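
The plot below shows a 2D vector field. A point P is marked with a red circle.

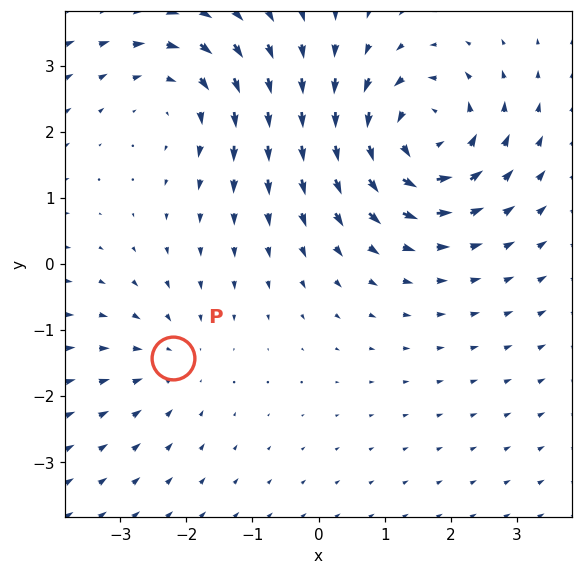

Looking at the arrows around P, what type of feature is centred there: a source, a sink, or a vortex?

At P (-2.2, -1.4) the arrows converge inward. Divergence about -2, curl ≈0 — negative divergence with near-zero curl is a sink.

sink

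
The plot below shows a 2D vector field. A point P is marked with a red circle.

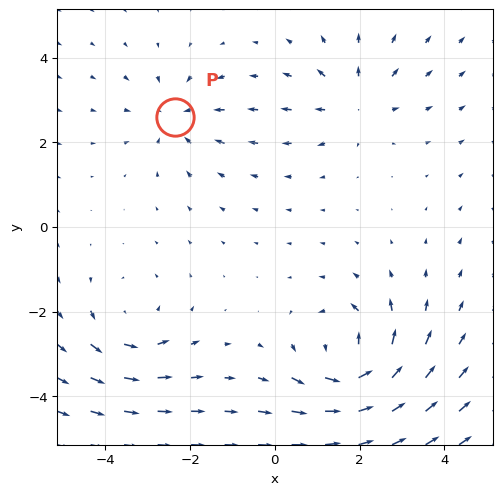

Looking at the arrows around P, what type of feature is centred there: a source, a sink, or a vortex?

sink

At P (-2.4, 2.6) the arrows converge inward. Divergence about -3, curl ≈0 — negative divergence with near-zero curl is a sink.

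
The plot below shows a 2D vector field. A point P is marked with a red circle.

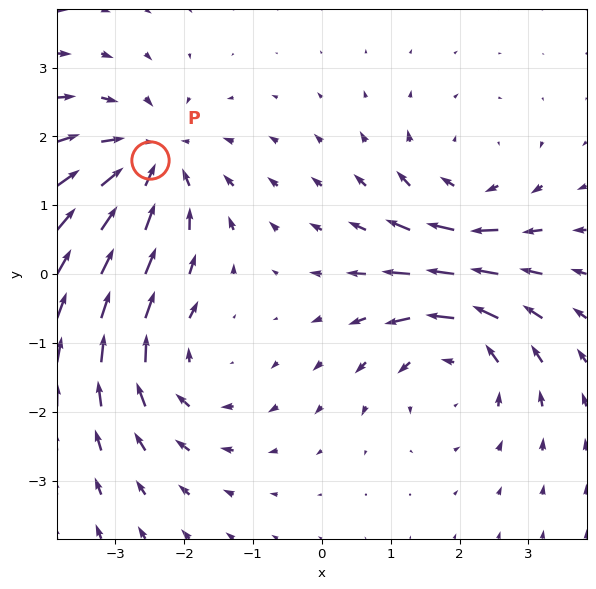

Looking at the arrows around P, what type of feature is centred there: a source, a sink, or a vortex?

At P (-2.5, 1.7) the arrows converge inward. Divergence about -5, curl ≈0 — negative divergence with near-zero curl is a sink.

sink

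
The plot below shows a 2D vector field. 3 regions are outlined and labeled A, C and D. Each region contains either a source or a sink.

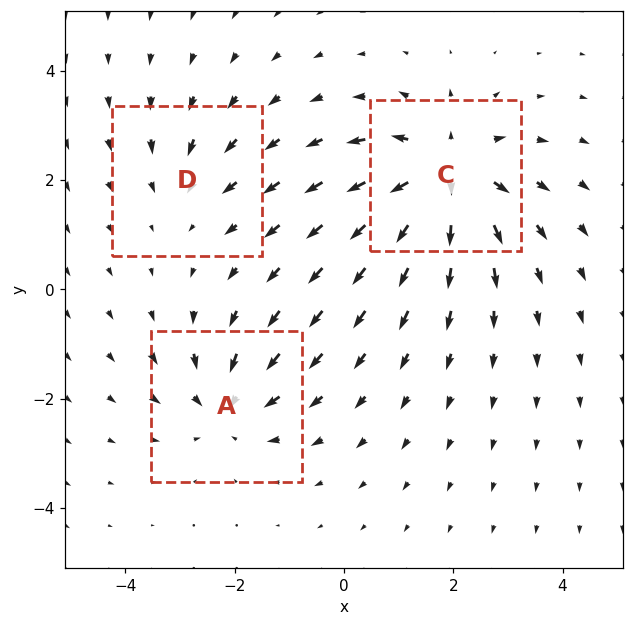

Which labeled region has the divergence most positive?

C

Divergence at each region's feature centre — A: about -3, C: about +5, D: about -2. Region C is most positive.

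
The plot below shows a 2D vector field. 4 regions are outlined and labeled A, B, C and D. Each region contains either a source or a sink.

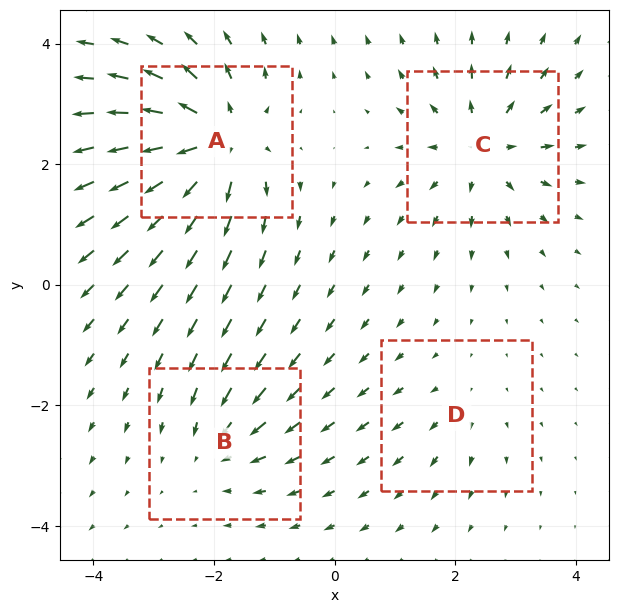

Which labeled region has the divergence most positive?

A

Divergence at each region's feature centre — A: about +8, B: about -4, C: about +6, D: about +2. Region A is most positive.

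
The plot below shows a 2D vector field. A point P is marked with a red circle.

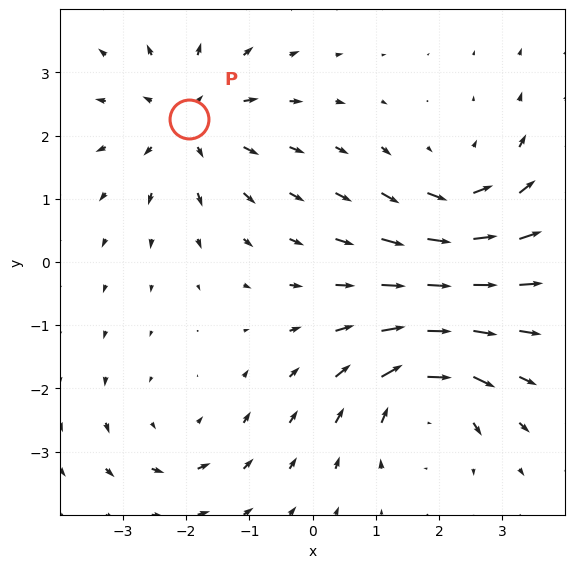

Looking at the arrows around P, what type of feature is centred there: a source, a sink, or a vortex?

At P (-2.0, 2.3) the arrows spread outward. Divergence about +5, curl ≈0 — positive divergence with near-zero curl is a source.

source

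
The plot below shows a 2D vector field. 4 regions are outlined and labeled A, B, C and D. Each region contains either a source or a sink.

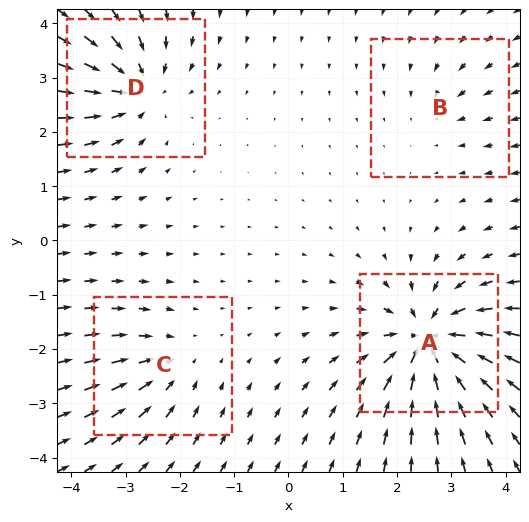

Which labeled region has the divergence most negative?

Divergence at each region's feature centre — A: about -9, B: about -3, C: about -4, D: about -6. Region A is most negative.

A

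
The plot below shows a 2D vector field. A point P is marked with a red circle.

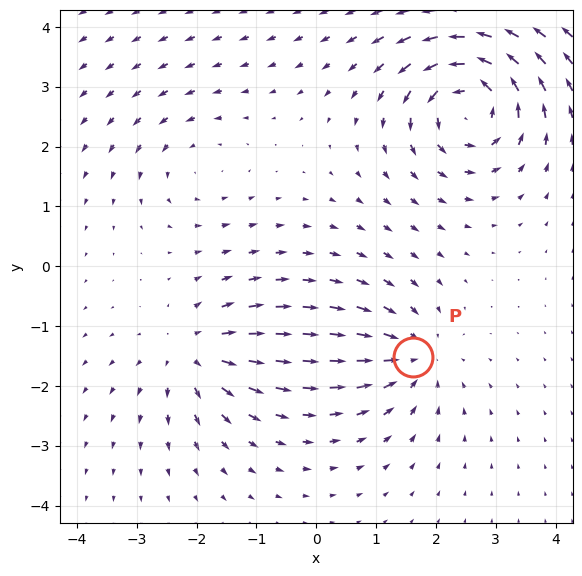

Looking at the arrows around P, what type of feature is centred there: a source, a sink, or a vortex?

sink

At P (1.6, -1.5) the arrows converge inward. Divergence about -4, curl ≈0 — negative divergence with near-zero curl is a sink.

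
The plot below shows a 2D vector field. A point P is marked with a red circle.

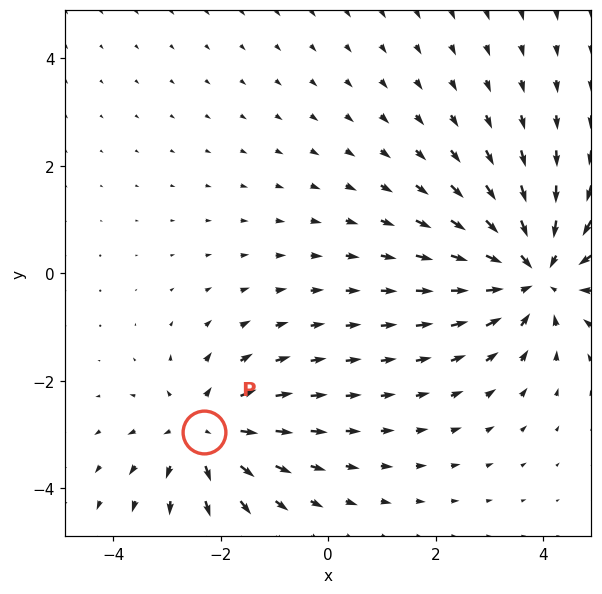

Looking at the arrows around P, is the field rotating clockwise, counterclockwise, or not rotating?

not rotating

Near P at (-2.3, -2.9) the arrows show no circulation. The curl there is ≈0.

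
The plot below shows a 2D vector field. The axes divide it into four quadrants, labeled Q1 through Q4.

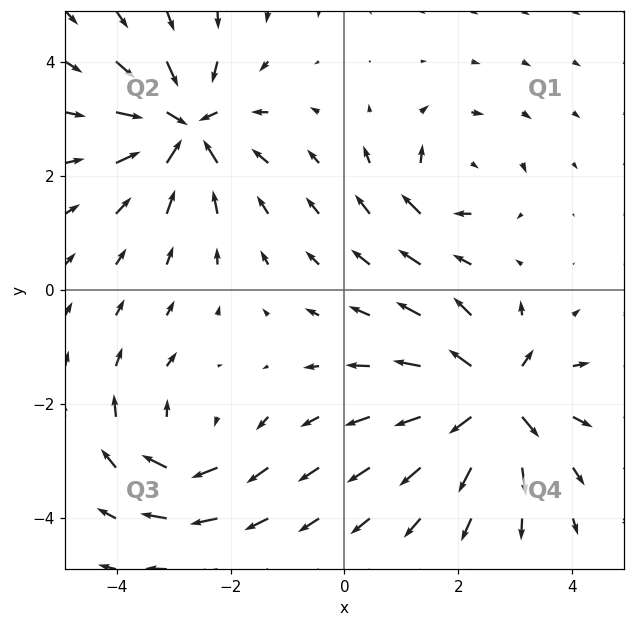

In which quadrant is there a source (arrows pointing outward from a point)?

Q4

The source sits at approximately (2.6, -1.9), which lies in quadrant Q4. The divergence there is about +6, positive as expected for a source.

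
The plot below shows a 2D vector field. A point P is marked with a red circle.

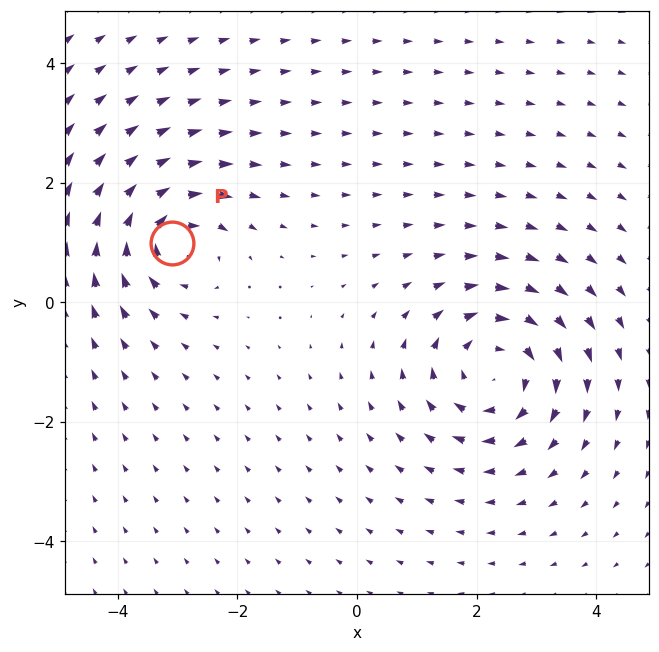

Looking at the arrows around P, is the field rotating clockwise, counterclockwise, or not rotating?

Near P at (-3.1, 1.0) the arrows circulate clockwise. The curl (z-component) there is about -4; negative curl means clockwise rotation.

clockwise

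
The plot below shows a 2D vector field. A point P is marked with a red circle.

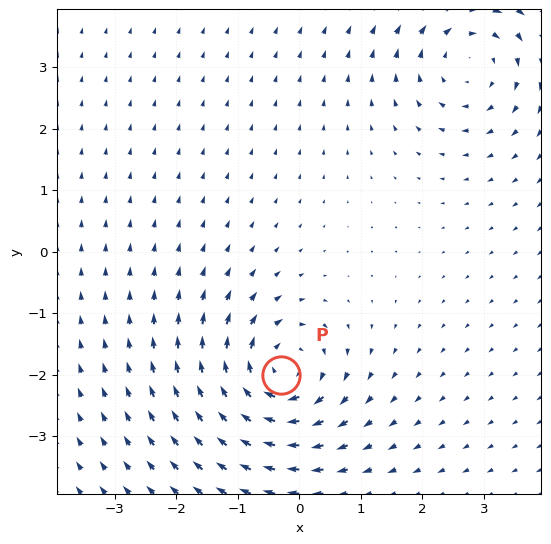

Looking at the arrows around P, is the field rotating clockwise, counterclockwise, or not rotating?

Near P at (-0.3, -2.0) the arrows circulate clockwise. The curl (z-component) there is about -6; negative curl means clockwise rotation.

clockwise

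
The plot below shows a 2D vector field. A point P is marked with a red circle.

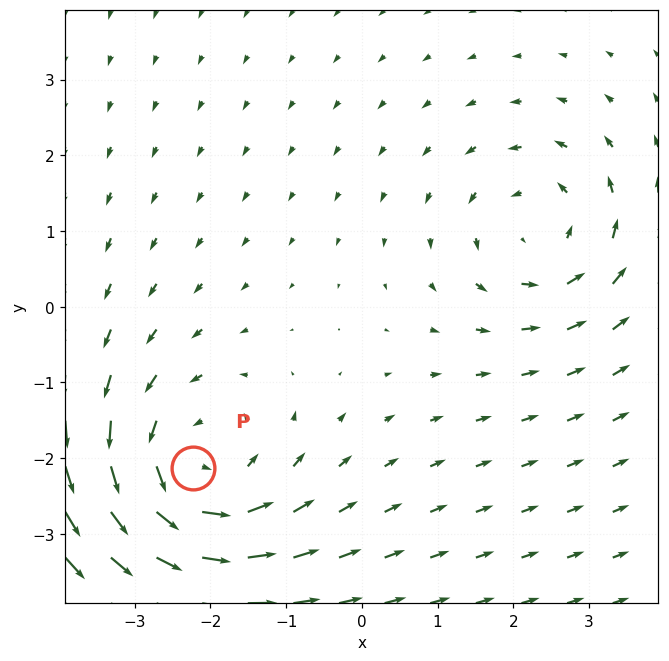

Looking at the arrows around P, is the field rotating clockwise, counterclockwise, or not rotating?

counterclockwise

Near P at (-2.2, -2.1) the arrows circulate counterclockwise. The curl (z-component) there is about +3; positive curl means counterclockwise rotation.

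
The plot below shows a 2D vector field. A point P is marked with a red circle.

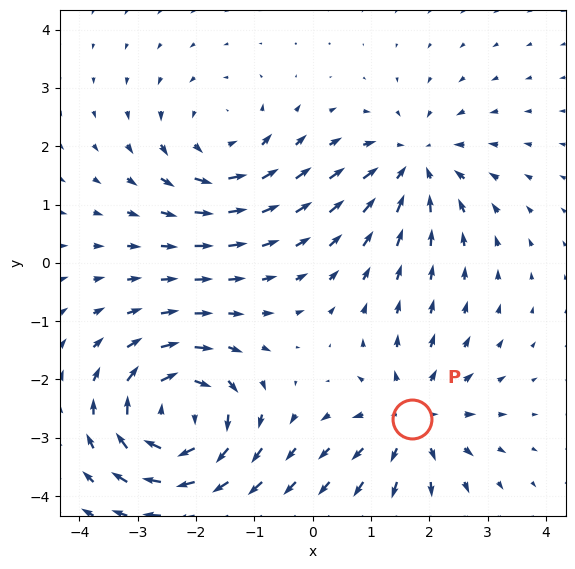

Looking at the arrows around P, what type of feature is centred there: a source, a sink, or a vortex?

At P (1.7, -2.7) the arrows spread outward. Divergence about +4, curl ≈0 — positive divergence with near-zero curl is a source.

source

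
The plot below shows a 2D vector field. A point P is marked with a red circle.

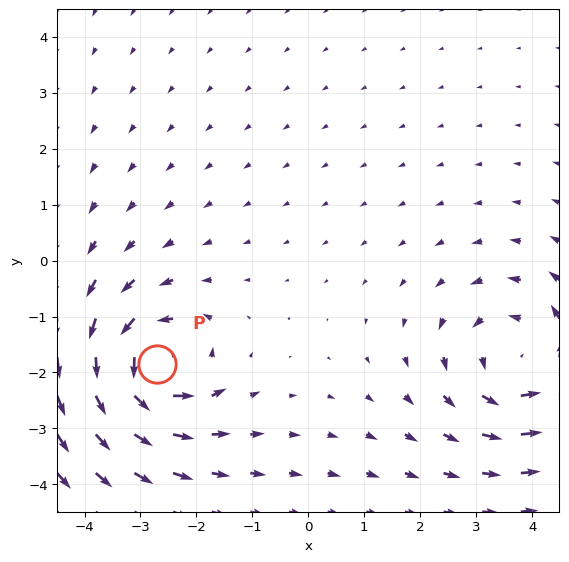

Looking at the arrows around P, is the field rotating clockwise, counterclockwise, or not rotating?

Near P at (-2.7, -1.8) the arrows circulate counterclockwise. The curl (z-component) there is about +7; positive curl means counterclockwise rotation.

counterclockwise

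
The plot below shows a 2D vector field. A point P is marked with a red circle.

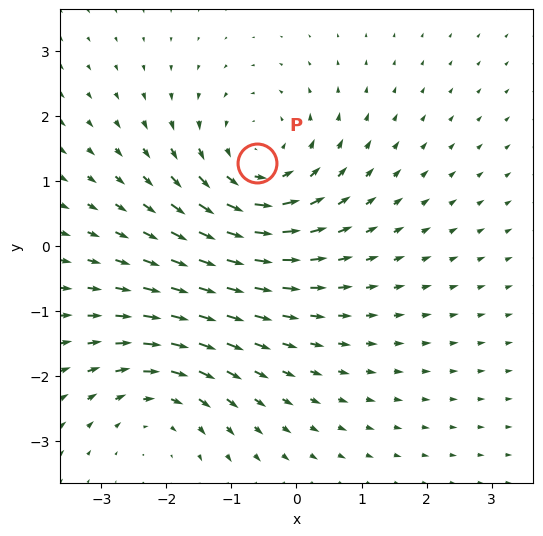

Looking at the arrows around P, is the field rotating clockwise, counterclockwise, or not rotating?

Near P at (-0.6, 1.3) the arrows circulate counterclockwise. The curl (z-component) there is about +3; positive curl means counterclockwise rotation.

counterclockwise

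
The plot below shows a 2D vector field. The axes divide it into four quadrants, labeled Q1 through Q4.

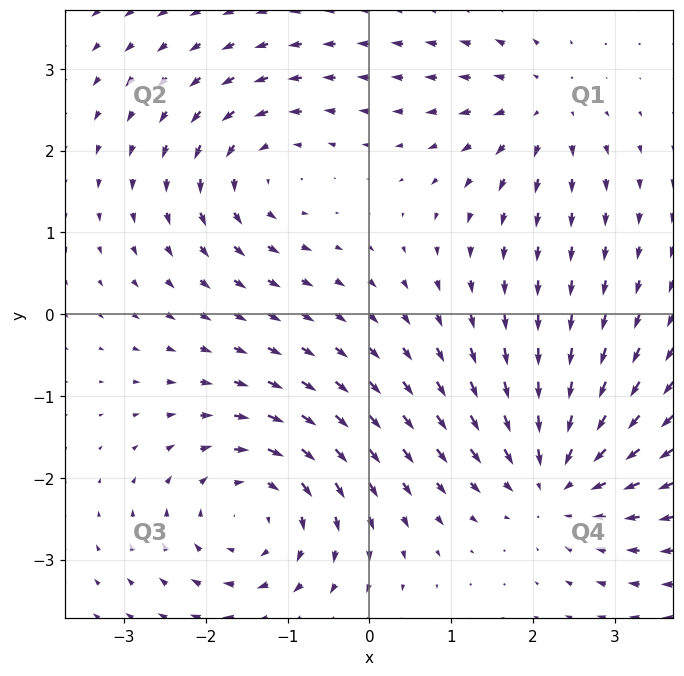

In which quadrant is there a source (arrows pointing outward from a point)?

The source sits at approximately (2.1, 2.5), which lies in quadrant Q1. The divergence there is about +4, positive as expected for a source.

Q1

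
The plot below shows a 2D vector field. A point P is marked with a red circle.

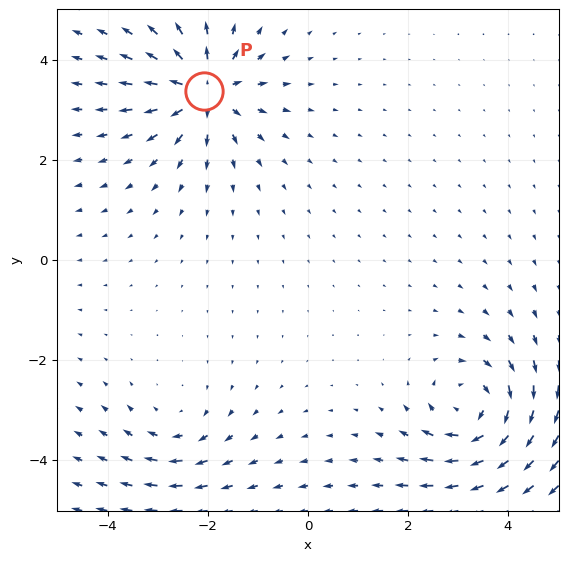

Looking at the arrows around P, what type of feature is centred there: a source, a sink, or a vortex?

source

At P (-2.1, 3.4) the arrows spread outward. Divergence about +6, curl ≈0 — positive divergence with near-zero curl is a source.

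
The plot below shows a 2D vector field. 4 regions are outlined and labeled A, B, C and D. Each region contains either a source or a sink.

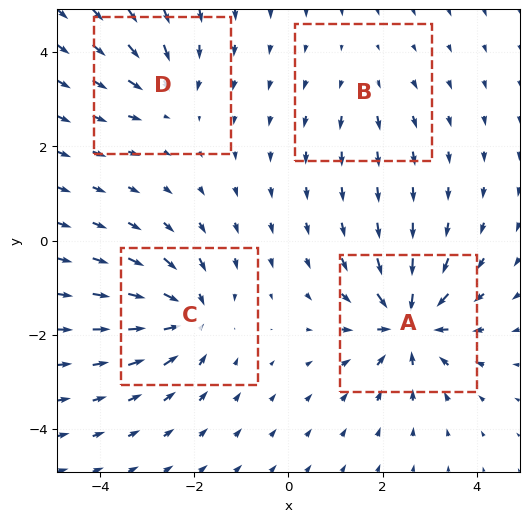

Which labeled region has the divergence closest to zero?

B

Divergence at each region's feature centre — A: about -8, B: about +2, C: about -6, D: about -4. Region B is closest to zero.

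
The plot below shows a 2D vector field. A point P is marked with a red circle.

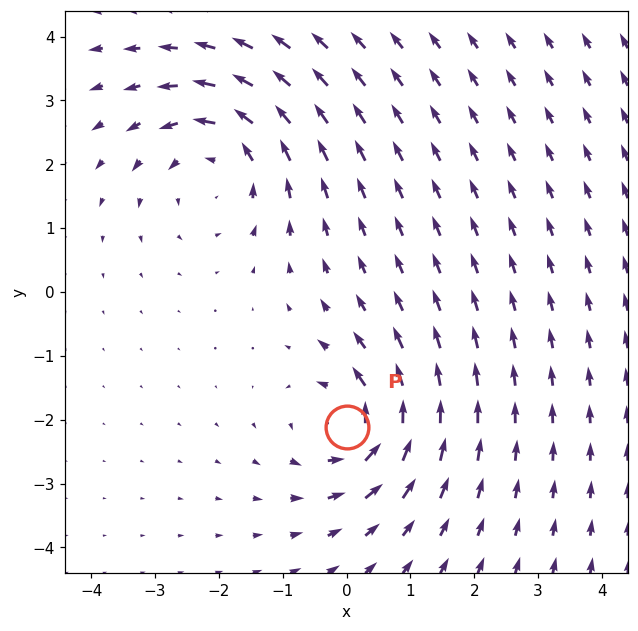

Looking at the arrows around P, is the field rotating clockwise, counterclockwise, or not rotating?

counterclockwise

Near P at (0.0, -2.1) the arrows circulate counterclockwise. The curl (z-component) there is about +5; positive curl means counterclockwise rotation.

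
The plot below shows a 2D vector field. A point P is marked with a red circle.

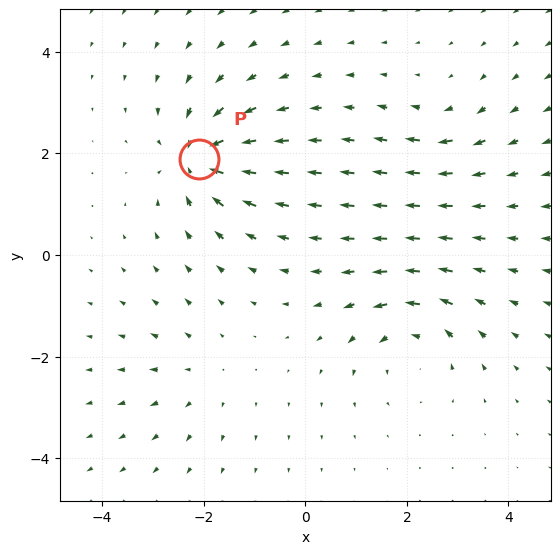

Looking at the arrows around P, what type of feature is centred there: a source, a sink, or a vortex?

sink

At P (-2.1, 1.9) the arrows converge inward. Divergence about -7, curl ≈0 — negative divergence with near-zero curl is a sink.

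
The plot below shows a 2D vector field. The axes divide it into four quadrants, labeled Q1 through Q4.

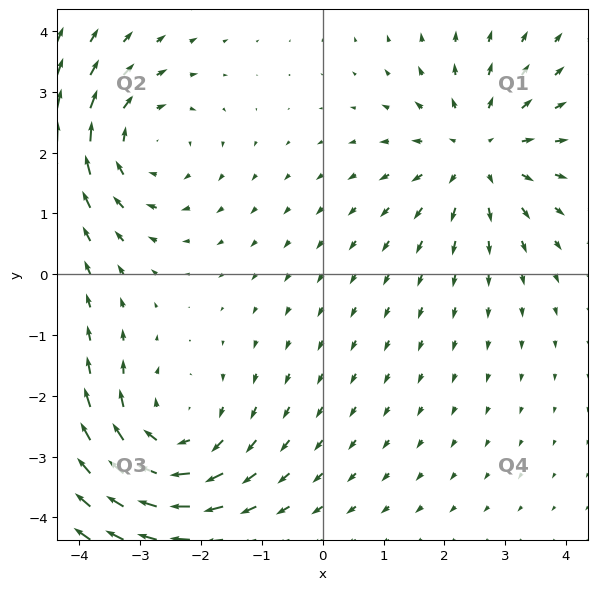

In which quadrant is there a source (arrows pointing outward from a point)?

The source sits at approximately (2.6, 2.0), which lies in quadrant Q1. The divergence there is about +3, positive as expected for a source.

Q1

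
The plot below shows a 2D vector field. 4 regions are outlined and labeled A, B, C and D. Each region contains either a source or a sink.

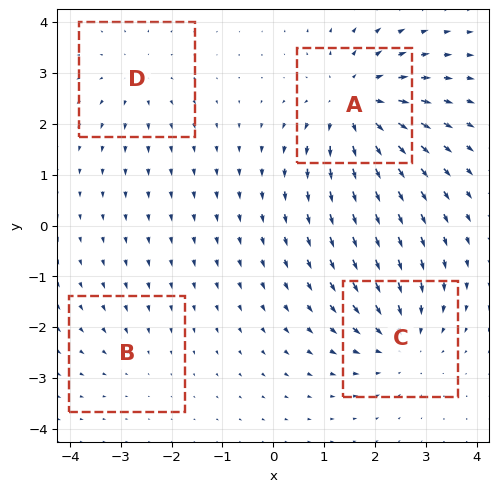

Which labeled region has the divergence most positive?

A

Divergence at each region's feature centre — A: about +6, B: about -2, C: about -5, D: about +3. Region A is most positive.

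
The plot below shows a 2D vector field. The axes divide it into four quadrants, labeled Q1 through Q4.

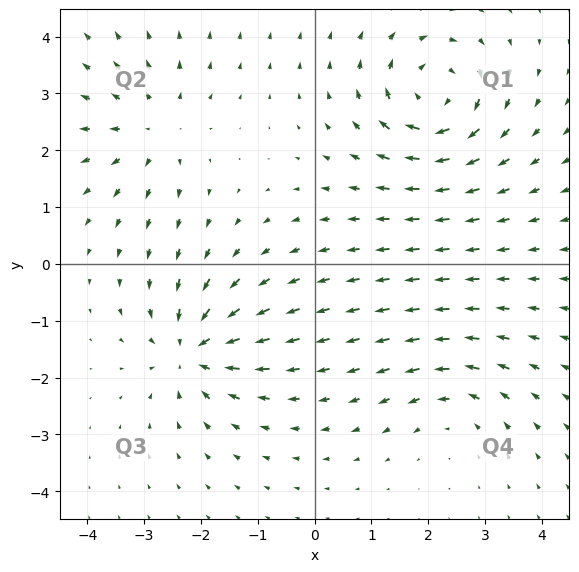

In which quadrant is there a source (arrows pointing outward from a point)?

Q2

The source sits at approximately (-2.8, 2.4), which lies in quadrant Q2. The divergence there is about +4, positive as expected for a source.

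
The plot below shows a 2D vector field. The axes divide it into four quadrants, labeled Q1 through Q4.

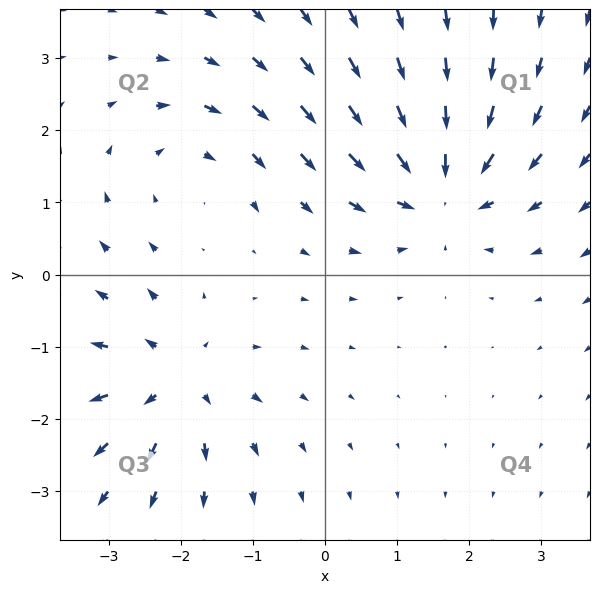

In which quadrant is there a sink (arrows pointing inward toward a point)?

The sink sits at approximately (1.6, 1.2), which lies in quadrant Q1. The divergence there is about -5, negative as expected for a sink.

Q1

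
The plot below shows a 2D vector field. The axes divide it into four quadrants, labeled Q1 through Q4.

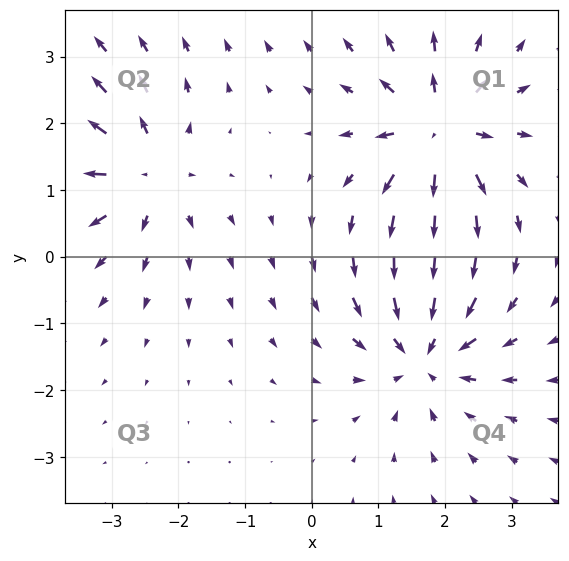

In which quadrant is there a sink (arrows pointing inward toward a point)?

Q4

The sink sits at approximately (1.7, -1.4), which lies in quadrant Q4. The divergence there is about -5, negative as expected for a sink.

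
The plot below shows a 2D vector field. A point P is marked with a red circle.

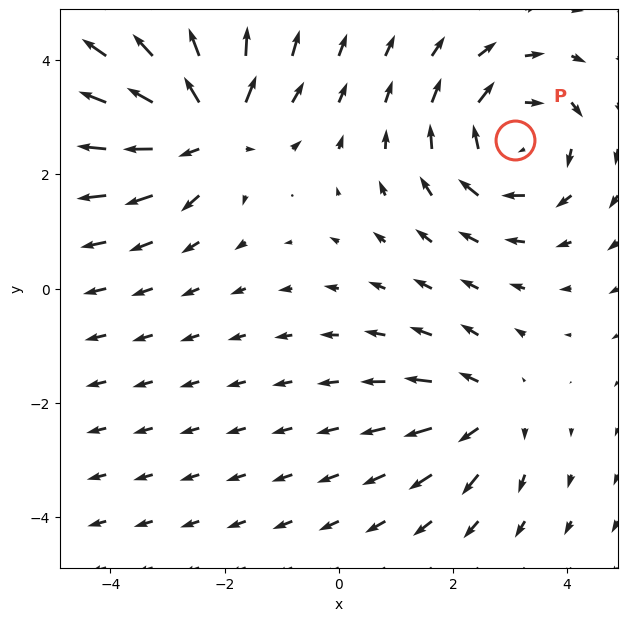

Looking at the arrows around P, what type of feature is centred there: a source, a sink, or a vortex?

vortex

At P (3.1, 2.6) the arrows circulate clockwise. Divergence ≈0, curl about -4 — near-zero divergence with nonzero curl is a vortex.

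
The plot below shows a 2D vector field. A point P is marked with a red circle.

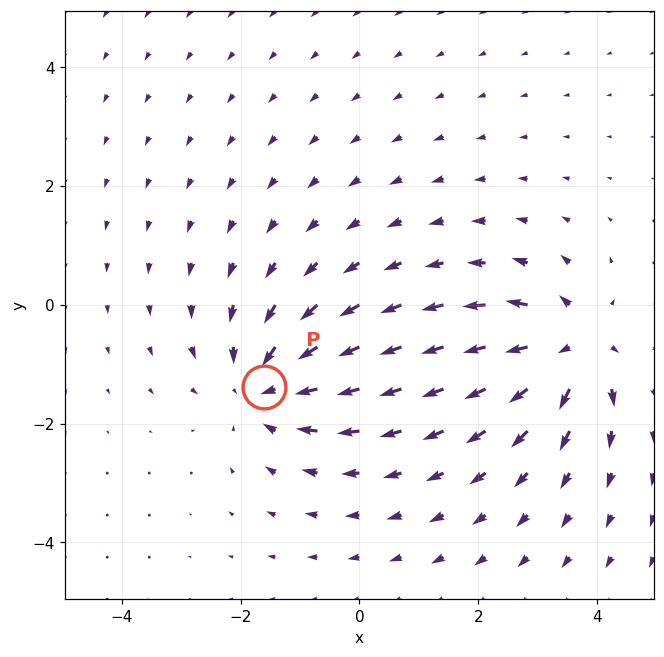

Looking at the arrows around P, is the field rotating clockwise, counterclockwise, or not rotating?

not rotating

Near P at (-1.6, -1.4) the arrows show no circulation. The curl there is ≈0.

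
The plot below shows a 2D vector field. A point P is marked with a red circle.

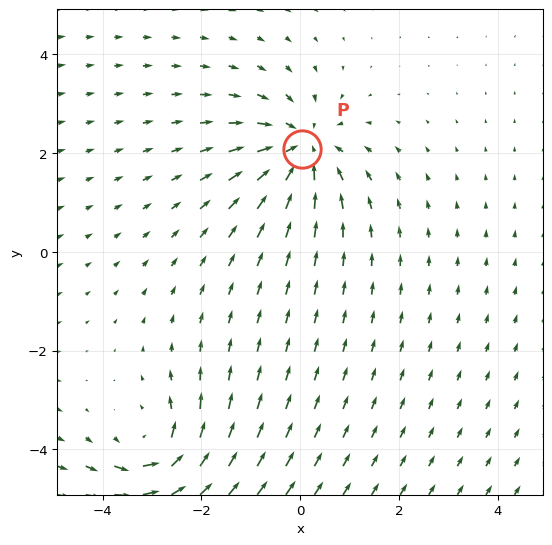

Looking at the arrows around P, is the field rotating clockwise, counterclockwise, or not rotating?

Near P at (0.0, 2.1) the arrows show no circulation. The curl there is ≈0.

not rotating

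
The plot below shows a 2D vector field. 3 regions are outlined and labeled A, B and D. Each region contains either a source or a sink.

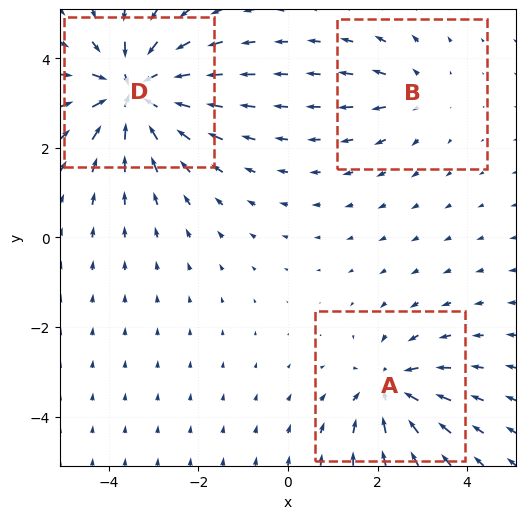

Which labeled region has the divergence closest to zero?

B

Divergence at each region's feature centre — A: about -4, B: about +2, D: about -6. Region B is closest to zero.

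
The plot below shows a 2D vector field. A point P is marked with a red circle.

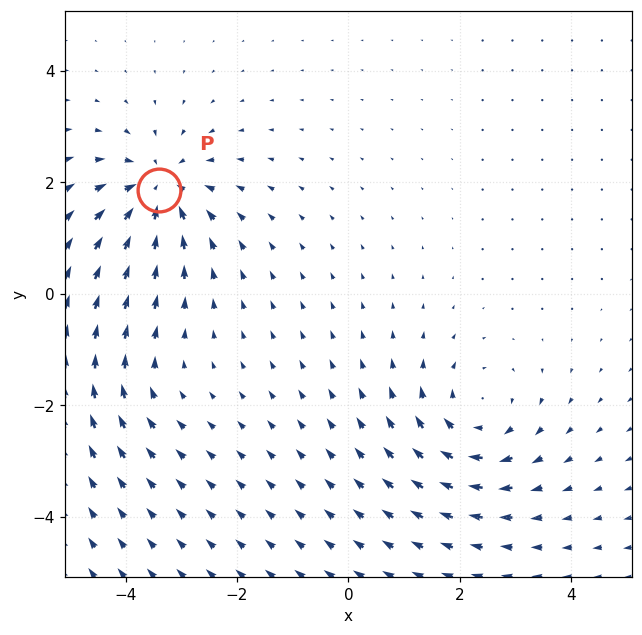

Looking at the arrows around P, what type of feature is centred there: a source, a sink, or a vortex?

At P (-3.4, 1.9) the arrows converge inward. Divergence about -6, curl ≈0 — negative divergence with near-zero curl is a sink.

sink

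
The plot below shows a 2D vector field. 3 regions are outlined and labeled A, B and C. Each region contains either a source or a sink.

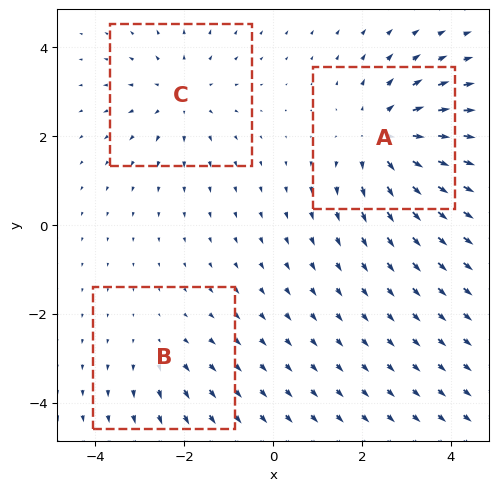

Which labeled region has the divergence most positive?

A

Divergence at each region's feature centre — A: about +4, B: about +2, C: about +3. Region A is most positive.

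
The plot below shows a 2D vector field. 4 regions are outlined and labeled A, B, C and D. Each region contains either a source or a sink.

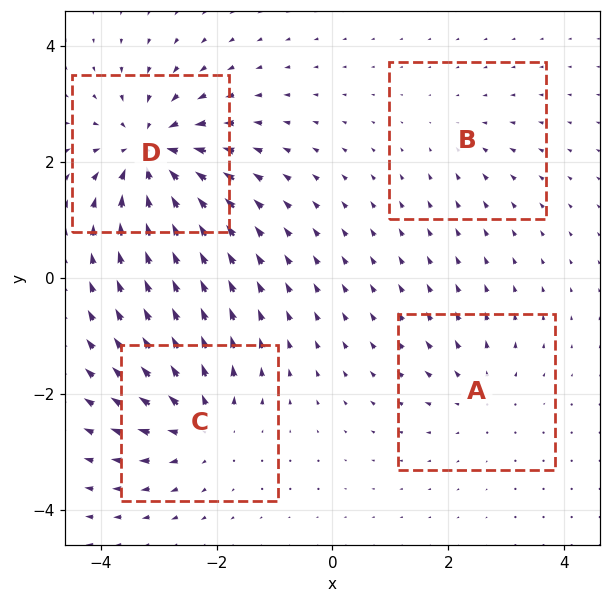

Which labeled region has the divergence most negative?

D

Divergence at each region's feature centre — A: about +4, B: about -2, C: about +6, D: about -8. Region D is most negative.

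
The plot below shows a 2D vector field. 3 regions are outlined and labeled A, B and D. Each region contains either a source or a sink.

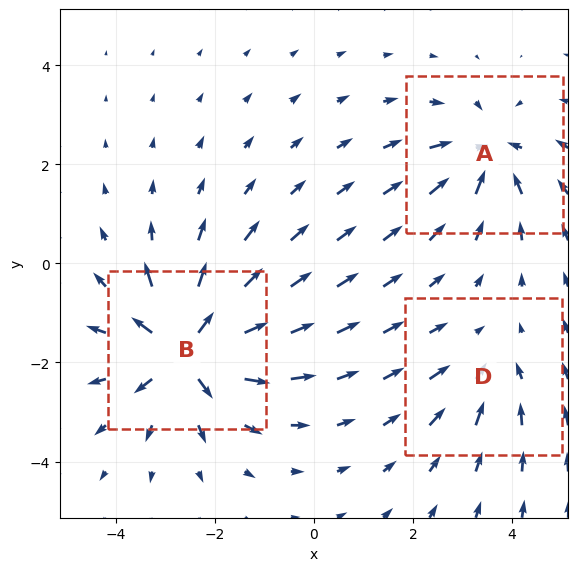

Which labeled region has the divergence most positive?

B

Divergence at each region's feature centre — A: about -4, B: about +6, D: about -2. Region B is most positive.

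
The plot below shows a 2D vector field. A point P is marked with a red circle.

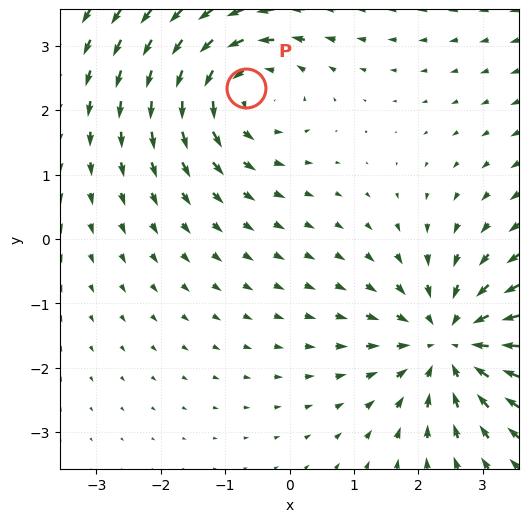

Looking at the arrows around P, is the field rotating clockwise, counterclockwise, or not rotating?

Near P at (-0.7, 2.3) the arrows circulate counterclockwise. The curl (z-component) there is about +3; positive curl means counterclockwise rotation.

counterclockwise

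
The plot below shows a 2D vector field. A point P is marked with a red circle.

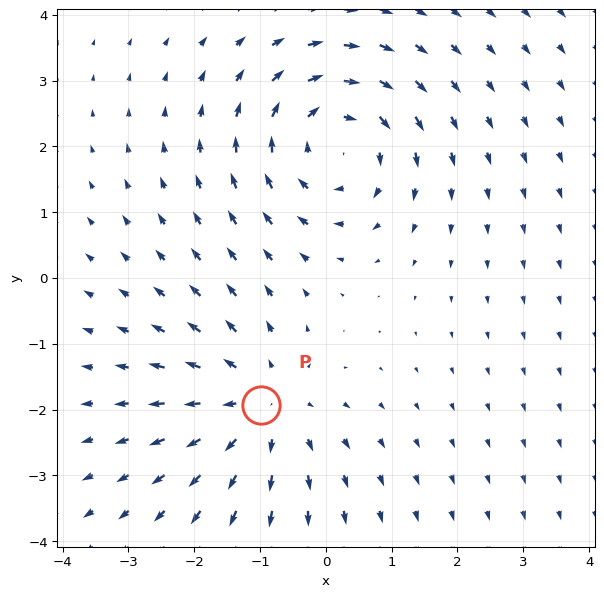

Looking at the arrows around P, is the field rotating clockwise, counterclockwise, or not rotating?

not rotating

Near P at (-1.0, -1.9) the arrows show no circulation. The curl there is ≈0.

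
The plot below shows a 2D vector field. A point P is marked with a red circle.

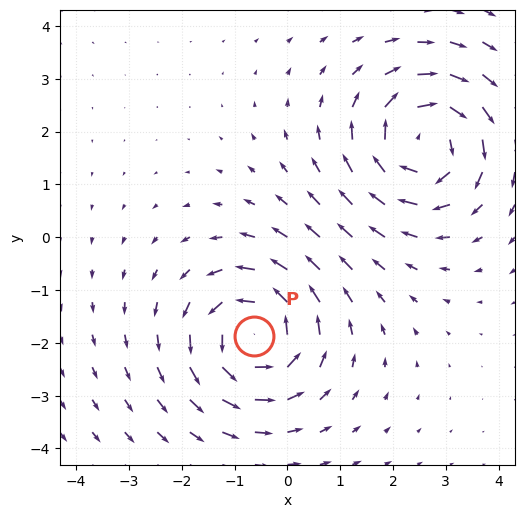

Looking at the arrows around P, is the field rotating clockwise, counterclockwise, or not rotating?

Near P at (-0.6, -1.9) the arrows circulate counterclockwise. The curl (z-component) there is about +5; positive curl means counterclockwise rotation.

counterclockwise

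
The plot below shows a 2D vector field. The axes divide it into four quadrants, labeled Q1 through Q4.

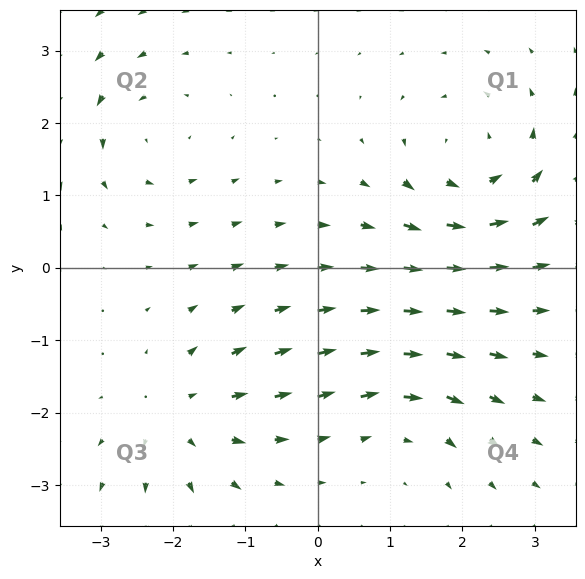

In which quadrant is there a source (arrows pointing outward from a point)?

The source sits at approximately (-1.9, -2.0), which lies in quadrant Q3. The divergence there is about +5, positive as expected for a source.

Q3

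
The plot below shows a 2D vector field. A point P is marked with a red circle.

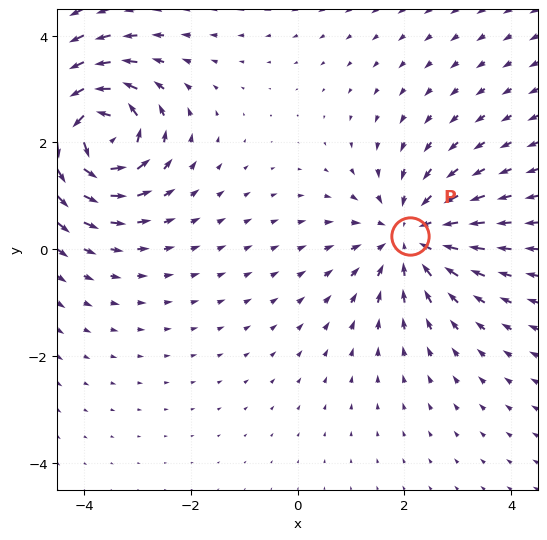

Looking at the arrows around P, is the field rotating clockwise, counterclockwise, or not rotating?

not rotating

Near P at (2.1, 0.3) the arrows show no circulation. The curl there is ≈0.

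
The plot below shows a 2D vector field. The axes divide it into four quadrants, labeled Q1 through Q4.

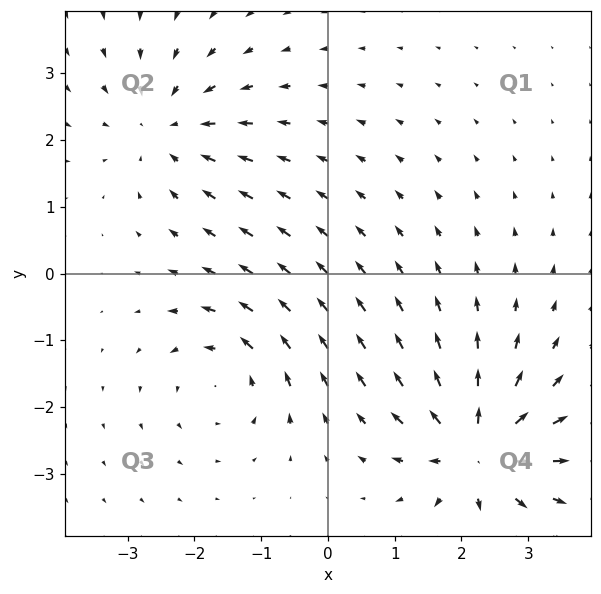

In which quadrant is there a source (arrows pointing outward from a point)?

The source sits at approximately (2.2, -2.6), which lies in quadrant Q4. The divergence there is about +7, positive as expected for a source.

Q4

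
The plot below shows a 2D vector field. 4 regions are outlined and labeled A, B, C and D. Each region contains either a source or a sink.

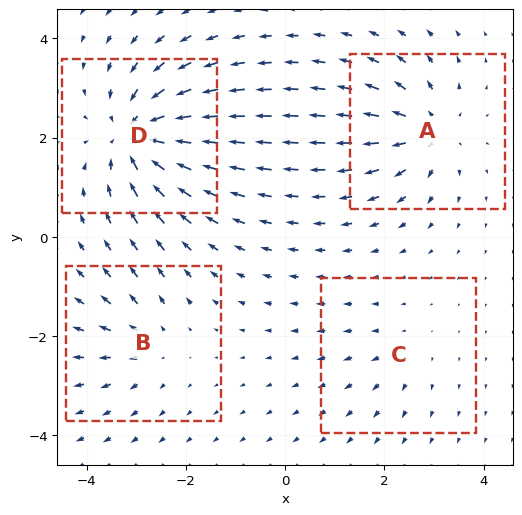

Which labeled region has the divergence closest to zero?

Divergence at each region's feature centre — A: about +5, B: about +3, C: about +2, D: about -7. Region C is closest to zero.

C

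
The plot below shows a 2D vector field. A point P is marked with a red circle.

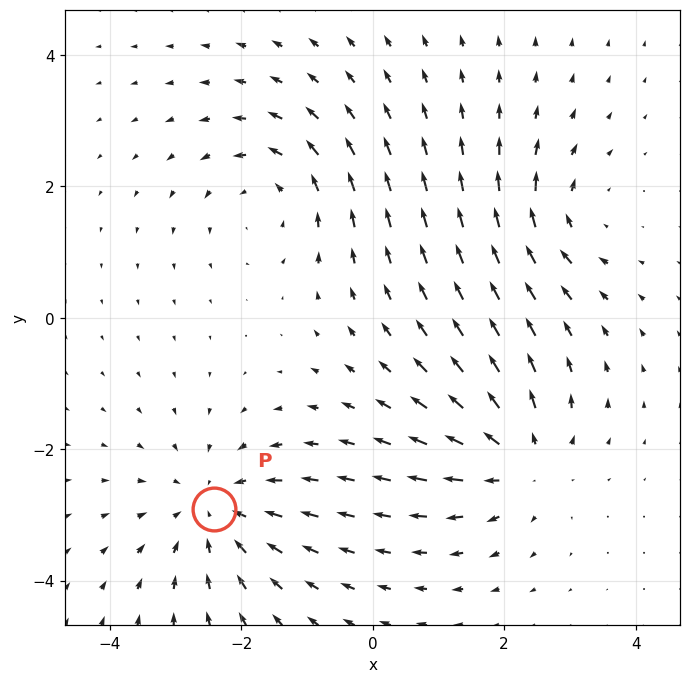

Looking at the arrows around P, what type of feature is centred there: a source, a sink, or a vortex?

At P (-2.4, -2.9) the arrows converge inward. Divergence about -4, curl ≈0 — negative divergence with near-zero curl is a sink.

sink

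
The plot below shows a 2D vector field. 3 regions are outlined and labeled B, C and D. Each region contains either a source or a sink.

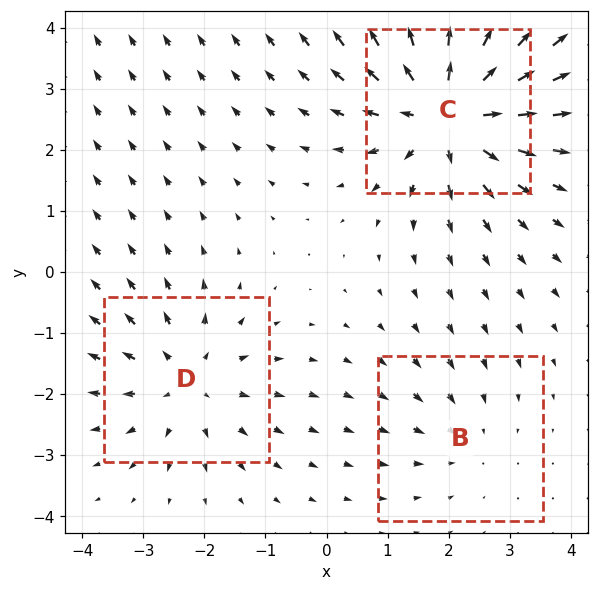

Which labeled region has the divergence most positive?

Divergence at each region's feature centre — B: about -2, C: about +5, D: about +3. Region C is most positive.

C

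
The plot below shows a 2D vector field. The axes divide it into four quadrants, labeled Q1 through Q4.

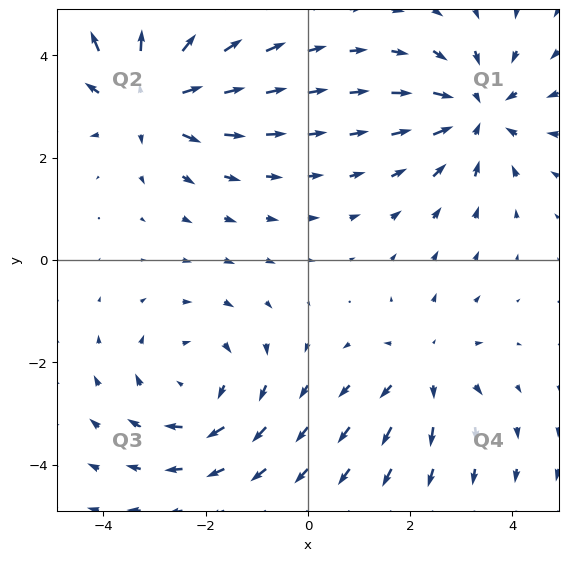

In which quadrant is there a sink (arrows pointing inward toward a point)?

The sink sits at approximately (3.3, 2.9), which lies in quadrant Q1. The divergence there is about -4, negative as expected for a sink.

Q1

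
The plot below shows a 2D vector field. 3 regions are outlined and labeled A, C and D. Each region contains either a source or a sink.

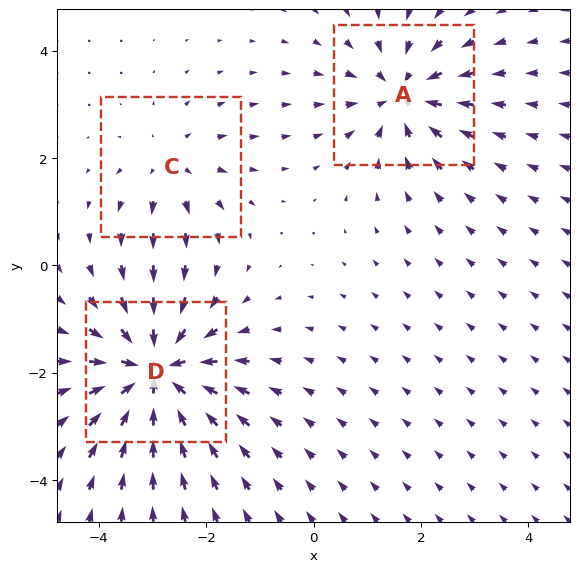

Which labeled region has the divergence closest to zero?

Divergence at each region's feature centre — A: about -4, C: about +2, D: about -5. Region C is closest to zero.

C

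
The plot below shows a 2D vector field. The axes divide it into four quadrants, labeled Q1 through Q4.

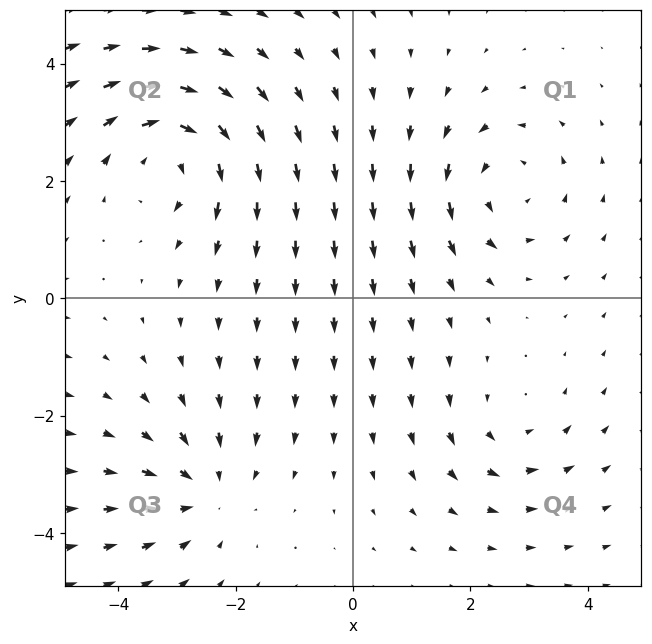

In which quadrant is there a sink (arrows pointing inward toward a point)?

Q3

The sink sits at approximately (-2.5, -3.3), which lies in quadrant Q3. The divergence there is about -3, negative as expected for a sink.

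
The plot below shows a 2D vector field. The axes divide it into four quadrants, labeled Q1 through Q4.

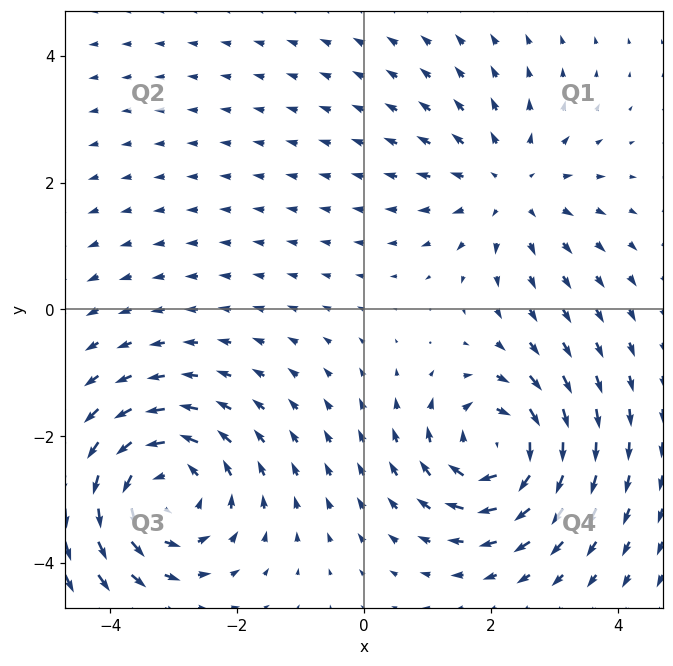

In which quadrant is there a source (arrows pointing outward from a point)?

Q1

The source sits at approximately (2.3, 1.9), which lies in quadrant Q1. The divergence there is about +3, positive as expected for a source.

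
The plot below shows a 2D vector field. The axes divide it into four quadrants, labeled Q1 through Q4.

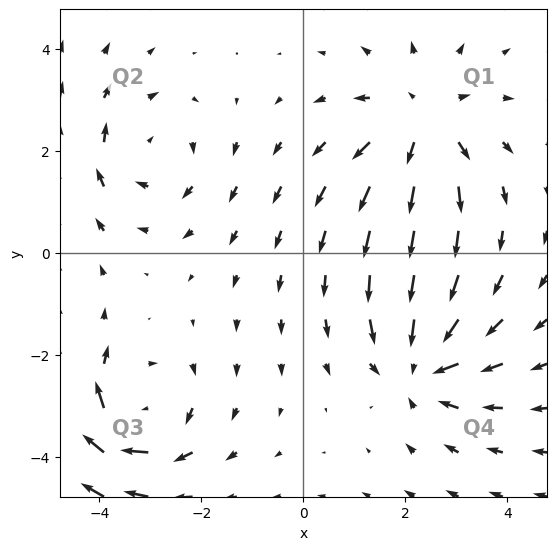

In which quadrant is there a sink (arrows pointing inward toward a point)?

The sink sits at approximately (2.3, -2.2), which lies in quadrant Q4. The divergence there is about -5, negative as expected for a sink.

Q4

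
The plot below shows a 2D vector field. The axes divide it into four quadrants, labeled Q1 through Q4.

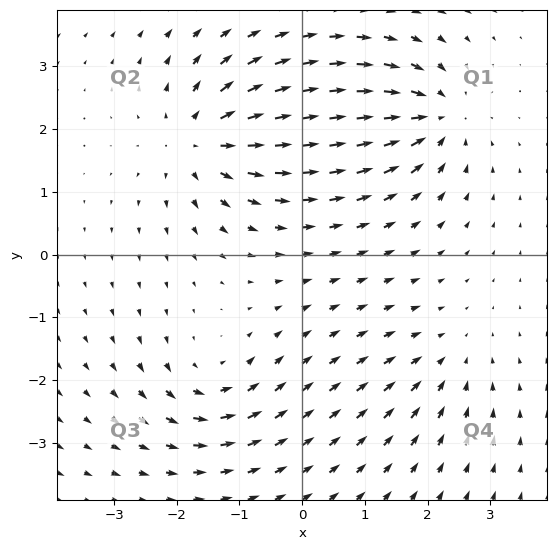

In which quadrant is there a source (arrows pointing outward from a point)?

Q2

The source sits at approximately (-1.6, 1.8), which lies in quadrant Q2. The divergence there is about +6, positive as expected for a source.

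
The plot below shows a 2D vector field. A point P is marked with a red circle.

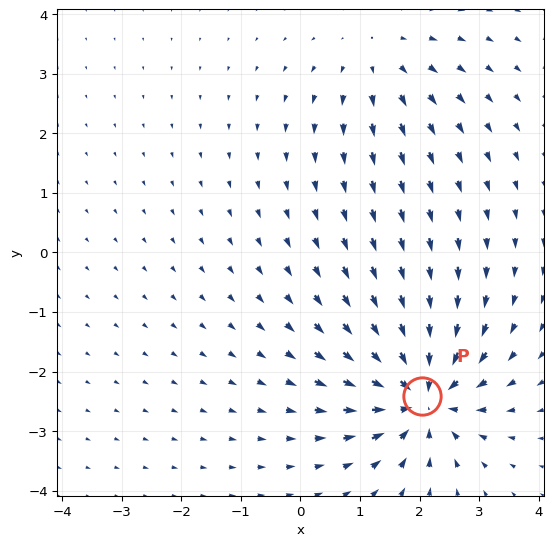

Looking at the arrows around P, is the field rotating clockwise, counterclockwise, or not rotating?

Near P at (2.0, -2.4) the arrows show no circulation. The curl there is ≈0.

not rotating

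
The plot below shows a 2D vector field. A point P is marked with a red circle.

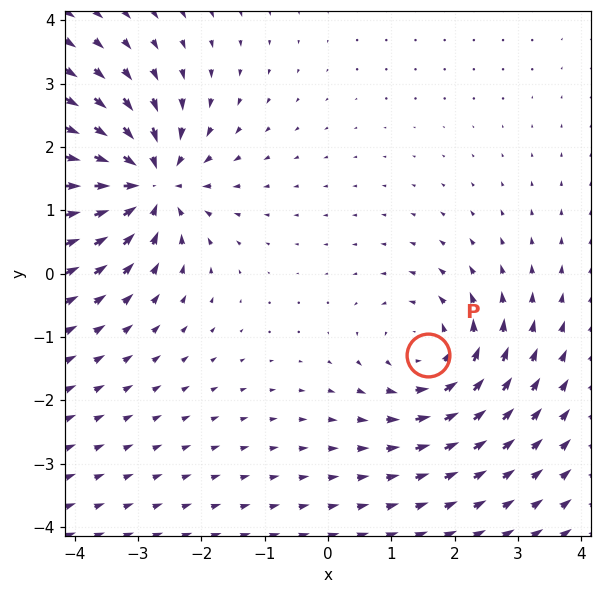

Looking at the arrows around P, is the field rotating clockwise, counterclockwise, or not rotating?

counterclockwise

Near P at (1.6, -1.3) the arrows circulate counterclockwise. The curl (z-component) there is about +3; positive curl means counterclockwise rotation.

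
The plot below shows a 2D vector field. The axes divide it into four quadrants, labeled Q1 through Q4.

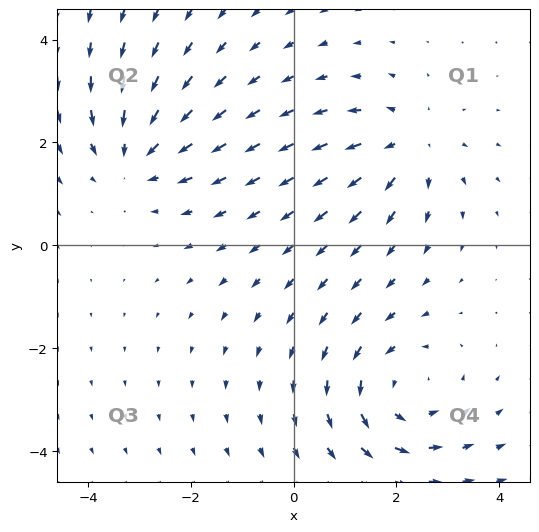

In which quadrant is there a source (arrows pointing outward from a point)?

The source sits at approximately (2.2, 2.0), which lies in quadrant Q1. The divergence there is about +4, positive as expected for a source.

Q1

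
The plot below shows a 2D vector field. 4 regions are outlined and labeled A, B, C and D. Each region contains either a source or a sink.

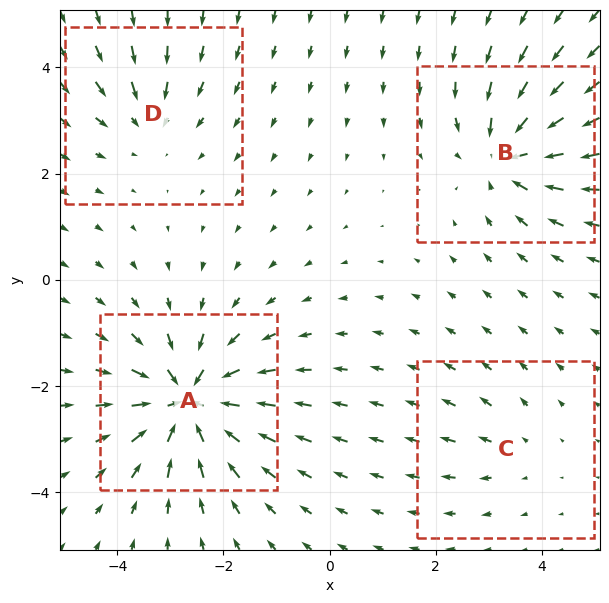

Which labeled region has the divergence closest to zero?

Divergence at each region's feature centre — A: about -7, B: about -5, C: about +2, D: about -3. Region C is closest to zero.

C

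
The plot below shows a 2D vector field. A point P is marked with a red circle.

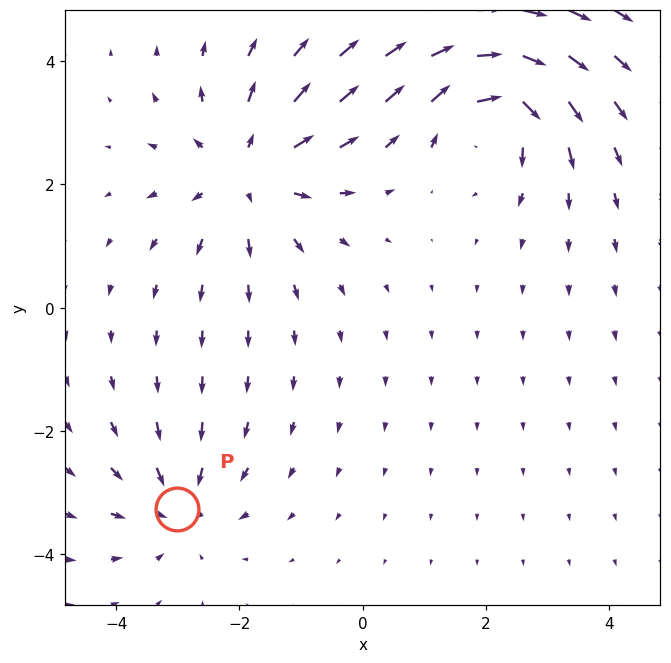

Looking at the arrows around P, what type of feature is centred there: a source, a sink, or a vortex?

sink

At P (-3.0, -3.3) the arrows converge inward. Divergence about -3, curl ≈0 — negative divergence with near-zero curl is a sink.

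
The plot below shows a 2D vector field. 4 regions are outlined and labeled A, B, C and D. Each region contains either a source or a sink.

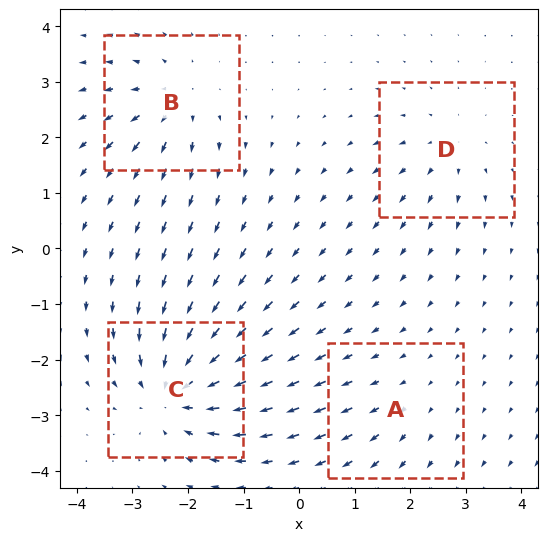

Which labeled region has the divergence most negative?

C

Divergence at each region's feature centre — A: about +2, B: about +5, C: about -7, D: about +4. Region C is most negative.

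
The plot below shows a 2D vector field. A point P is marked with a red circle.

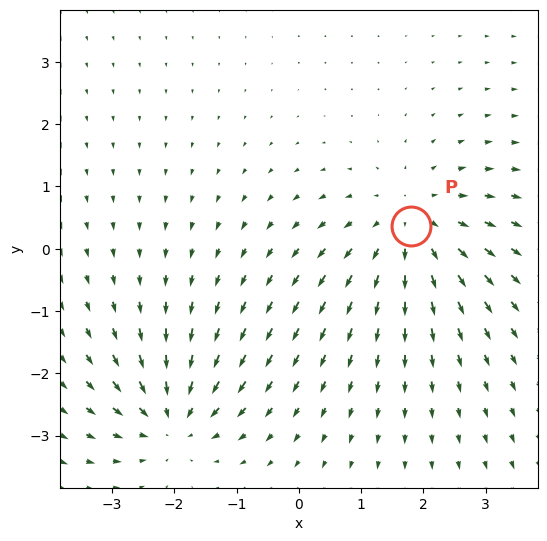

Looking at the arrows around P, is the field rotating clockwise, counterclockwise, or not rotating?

not rotating

Near P at (1.8, 0.4) the arrows show no circulation. The curl there is ≈0.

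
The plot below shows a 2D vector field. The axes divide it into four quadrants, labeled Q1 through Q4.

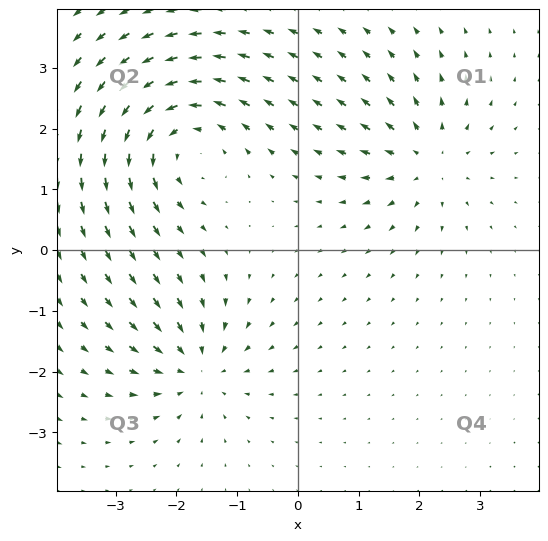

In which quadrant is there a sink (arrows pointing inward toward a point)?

Q3

The sink sits at approximately (-1.7, -1.9), which lies in quadrant Q3. The divergence there is about -4, negative as expected for a sink.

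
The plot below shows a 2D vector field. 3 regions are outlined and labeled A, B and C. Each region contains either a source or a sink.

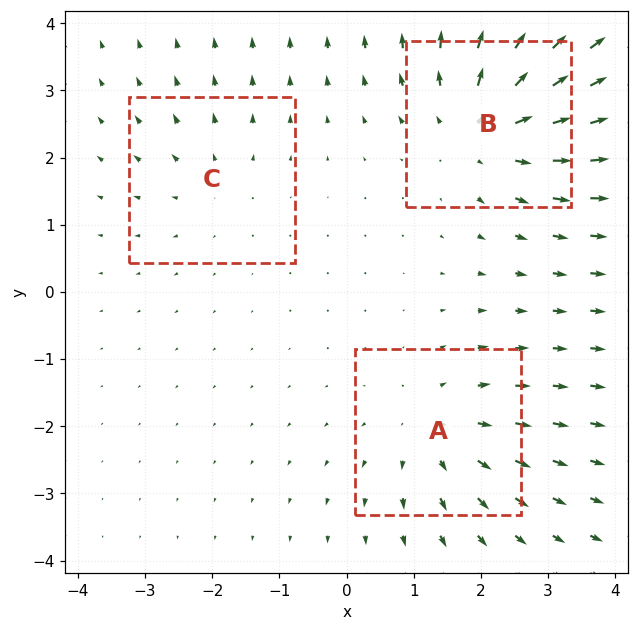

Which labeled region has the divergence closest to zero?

C

Divergence at each region's feature centre — A: about +3, B: about +4, C: about +2. Region C is closest to zero.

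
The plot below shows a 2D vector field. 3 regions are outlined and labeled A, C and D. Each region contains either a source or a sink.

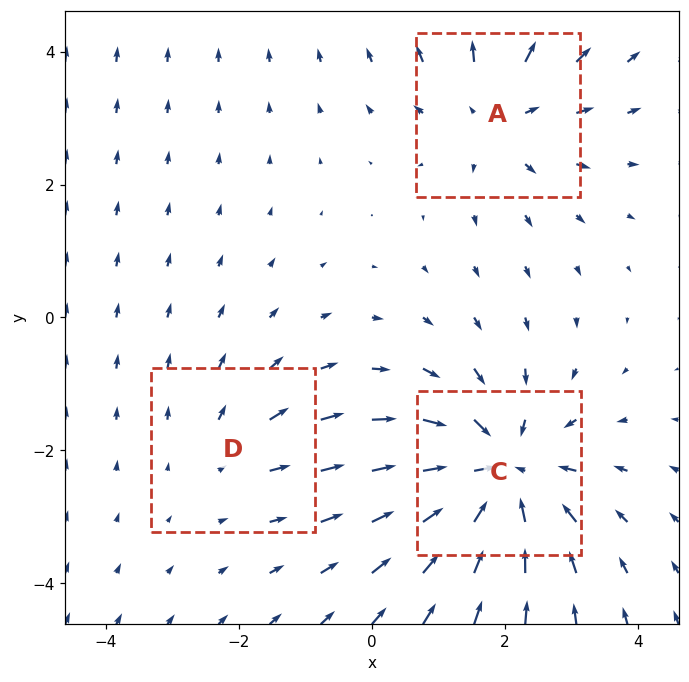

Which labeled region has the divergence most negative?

C

Divergence at each region's feature centre — A: about +3, C: about -5, D: about +2. Region C is most negative.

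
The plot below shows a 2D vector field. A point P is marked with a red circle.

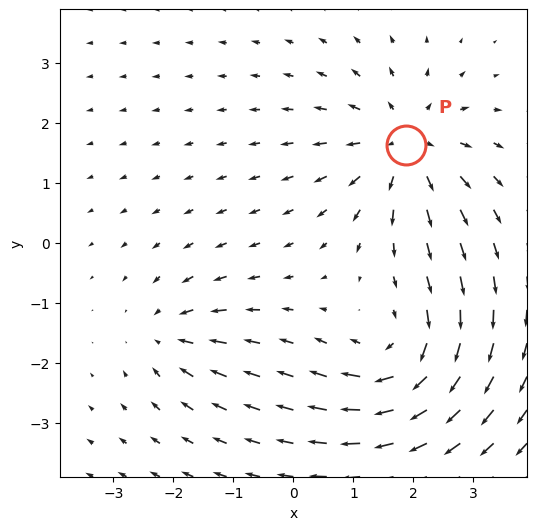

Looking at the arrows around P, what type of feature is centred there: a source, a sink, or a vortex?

source

At P (1.9, 1.6) the arrows spread outward. Divergence about +5, curl ≈0 — positive divergence with near-zero curl is a source.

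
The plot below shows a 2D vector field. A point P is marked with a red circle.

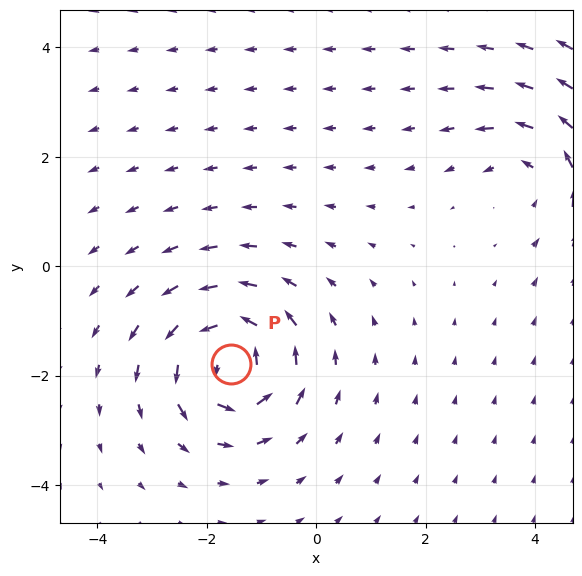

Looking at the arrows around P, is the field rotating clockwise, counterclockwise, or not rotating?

Near P at (-1.6, -1.8) the arrows circulate counterclockwise. The curl (z-component) there is about +7; positive curl means counterclockwise rotation.

counterclockwise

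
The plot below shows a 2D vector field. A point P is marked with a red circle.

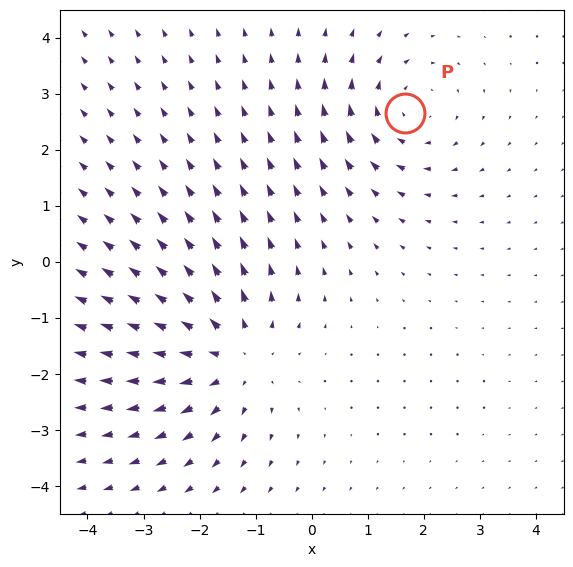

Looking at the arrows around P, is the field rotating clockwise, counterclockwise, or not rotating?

clockwise

Near P at (1.7, 2.7) the arrows circulate clockwise. The curl (z-component) there is about -3; negative curl means clockwise rotation.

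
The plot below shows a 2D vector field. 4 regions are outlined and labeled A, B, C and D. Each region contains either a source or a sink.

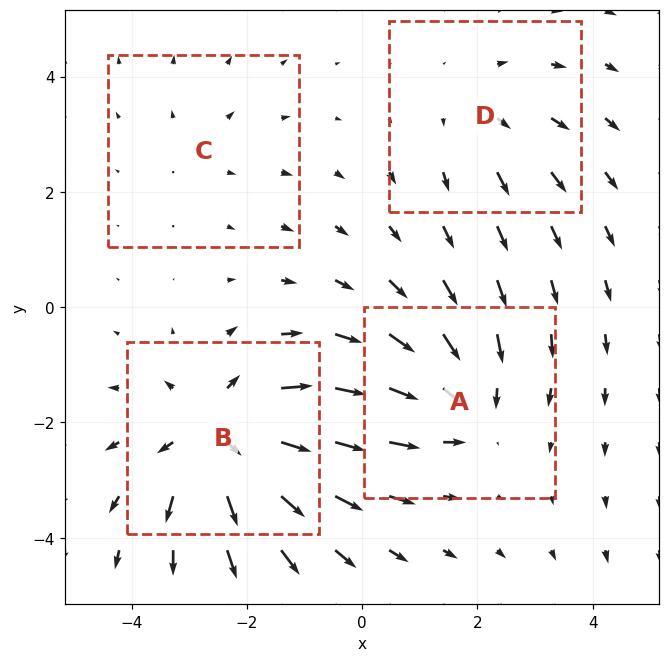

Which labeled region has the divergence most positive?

Divergence at each region's feature centre — A: about -4, B: about +6, C: about +2, D: about +3. Region B is most positive.

B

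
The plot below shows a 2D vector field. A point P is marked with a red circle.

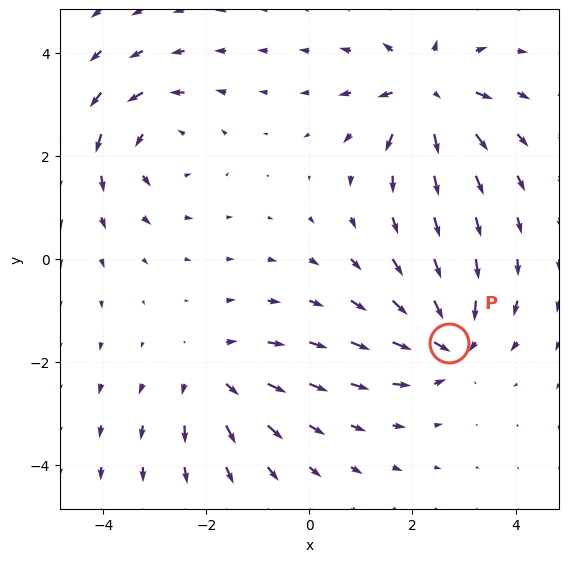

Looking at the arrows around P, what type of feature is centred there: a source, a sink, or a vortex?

sink

At P (2.7, -1.6) the arrows converge inward. Divergence about -6, curl ≈0 — negative divergence with near-zero curl is a sink.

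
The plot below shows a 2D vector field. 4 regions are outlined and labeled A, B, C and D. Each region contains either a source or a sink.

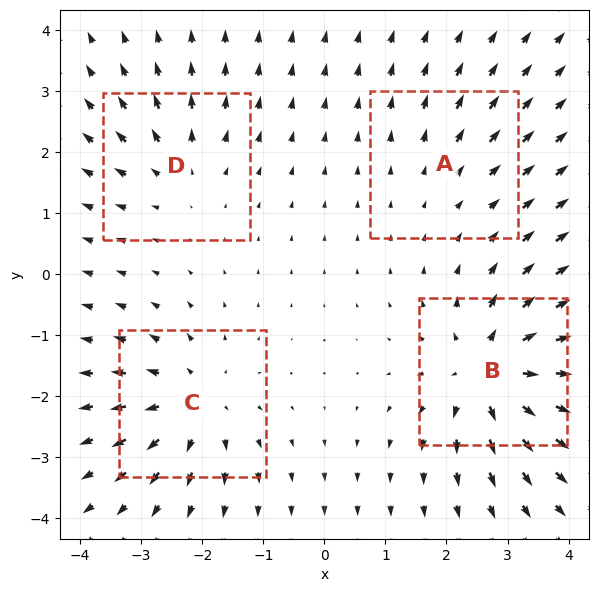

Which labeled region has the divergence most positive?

B

Divergence at each region's feature centre — A: about +2, B: about +7, C: about +5, D: about +3. Region B is most positive.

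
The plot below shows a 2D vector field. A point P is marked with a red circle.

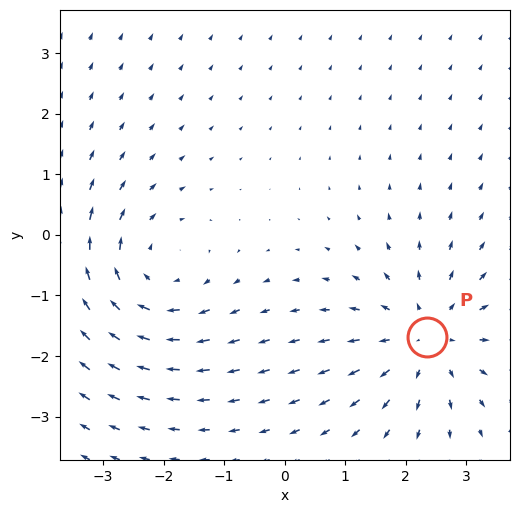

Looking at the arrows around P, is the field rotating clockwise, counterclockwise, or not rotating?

Near P at (2.4, -1.7) the arrows show no circulation. The curl there is ≈0.

not rotating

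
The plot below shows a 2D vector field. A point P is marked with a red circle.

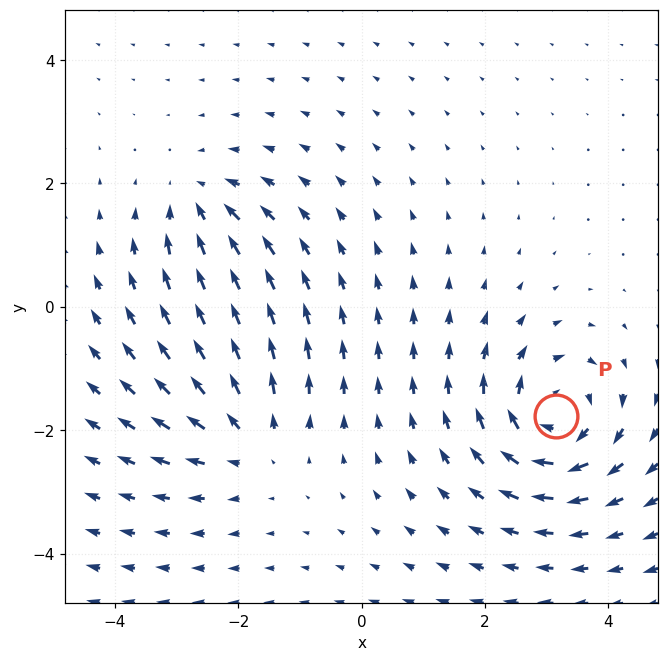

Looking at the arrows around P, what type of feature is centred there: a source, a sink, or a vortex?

vortex

At P (3.2, -1.8) the arrows circulate clockwise. Divergence ≈0, curl about -6 — near-zero divergence with nonzero curl is a vortex.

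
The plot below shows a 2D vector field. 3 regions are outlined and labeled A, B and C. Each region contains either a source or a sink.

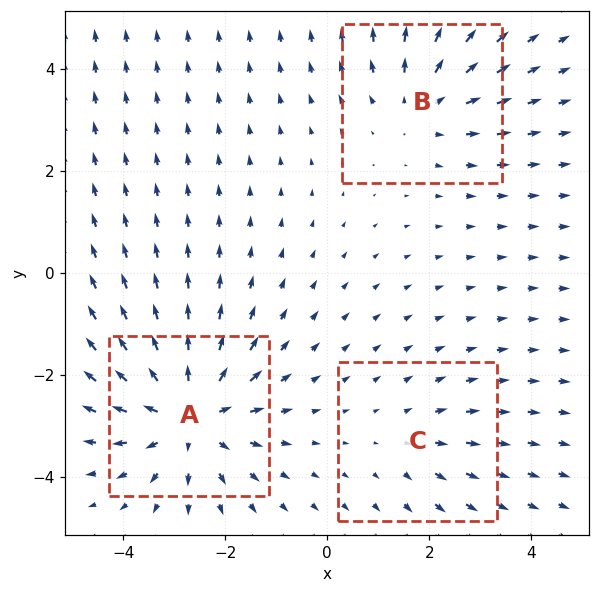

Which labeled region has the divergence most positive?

A

Divergence at each region's feature centre — A: about +4, B: about +3, C: about +2. Region A is most positive.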